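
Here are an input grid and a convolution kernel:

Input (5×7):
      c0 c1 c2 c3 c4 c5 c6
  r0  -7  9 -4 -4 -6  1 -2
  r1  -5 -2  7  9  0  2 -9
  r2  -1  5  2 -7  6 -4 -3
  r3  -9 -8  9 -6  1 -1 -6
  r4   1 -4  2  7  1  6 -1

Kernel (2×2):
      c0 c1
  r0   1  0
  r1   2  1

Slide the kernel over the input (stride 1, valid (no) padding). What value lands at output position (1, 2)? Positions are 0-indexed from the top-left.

The receptive field on the input at this output position is [7 9 / 2 -7]. Elementwise product with the kernel and sum: 7·1 + 2·2 + -7·1.

4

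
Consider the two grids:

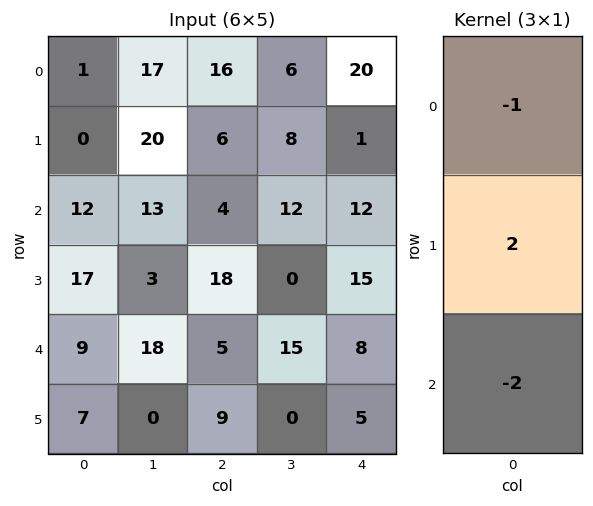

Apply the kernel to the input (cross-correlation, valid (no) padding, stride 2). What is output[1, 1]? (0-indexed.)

The receptive field on the input at this output position is [4 / 18 / 5]. Elementwise product with the kernel and sum: 4·-1 + 18·2 + 5·-2.

22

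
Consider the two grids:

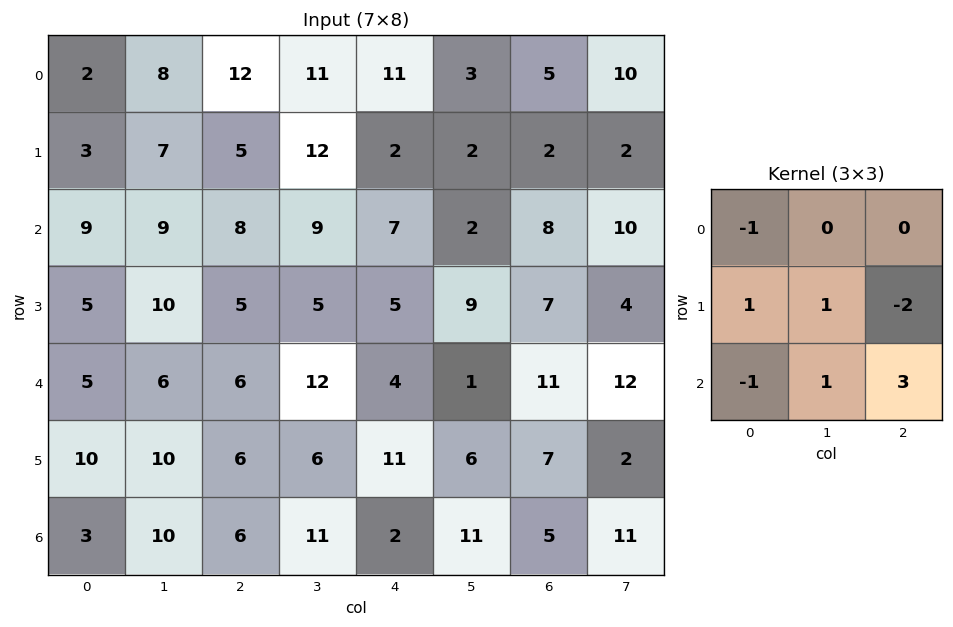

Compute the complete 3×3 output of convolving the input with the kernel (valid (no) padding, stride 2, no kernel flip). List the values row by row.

22 23 8
15 10 23
28 -5 23

Output[0,0]: The receptive field on the input at this output position is [2 8 12 / 3 7 5 / 9 9 8]. Elementwise product with the kernel and sum: 2·-1 + 3·1 + 7·1 + 5·-2 + 9·-1 + 9·1 + 8·3.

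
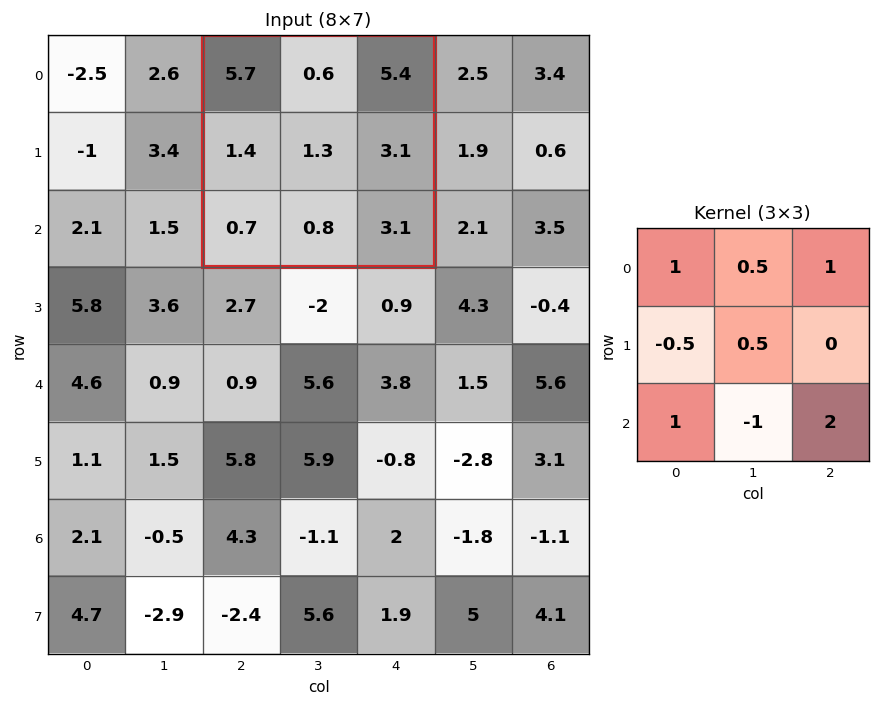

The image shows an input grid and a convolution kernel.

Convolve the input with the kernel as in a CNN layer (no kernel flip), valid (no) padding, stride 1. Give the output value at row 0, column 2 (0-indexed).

The receptive field on the input at this output position is [5.7 0.6 5.4 / 1.4 1.3 3.1 / 0.7 0.8 3.1]. Elementwise product with the kernel and sum: 5.7·1 + 0.6·0.5 + 5.4·1 + 1.4·-0.5 + 1.3·0.5 + 0.7·1 + 0.8·-1 + 3.1·2.

17.45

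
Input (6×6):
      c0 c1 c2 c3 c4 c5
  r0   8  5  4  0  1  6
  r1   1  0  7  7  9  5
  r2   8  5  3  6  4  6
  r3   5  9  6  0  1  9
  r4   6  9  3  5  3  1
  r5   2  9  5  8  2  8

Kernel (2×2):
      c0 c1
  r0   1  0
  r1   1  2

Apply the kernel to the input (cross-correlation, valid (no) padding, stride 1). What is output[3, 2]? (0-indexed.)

19

The receptive field on the input at this output position is [6 0 / 3 5]. Elementwise product with the kernel and sum: 6·1 + 3·1 + 5·2.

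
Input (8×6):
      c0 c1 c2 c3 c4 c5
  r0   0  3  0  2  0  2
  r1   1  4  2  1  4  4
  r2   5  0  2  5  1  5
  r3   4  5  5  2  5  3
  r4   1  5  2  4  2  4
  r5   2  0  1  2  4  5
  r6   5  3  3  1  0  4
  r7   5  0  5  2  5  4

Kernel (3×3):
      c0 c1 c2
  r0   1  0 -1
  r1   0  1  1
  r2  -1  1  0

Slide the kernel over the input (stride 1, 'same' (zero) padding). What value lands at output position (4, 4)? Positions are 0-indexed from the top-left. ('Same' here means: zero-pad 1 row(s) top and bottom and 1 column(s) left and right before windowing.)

7

The receptive field on the zero-padded input at this output position is [2 5 3 / 4 2 4 / 2 4 5]. Elementwise product with the kernel and sum: 2·1 + 3·-1 + 2·1 + 4·1 + 2·-1 + 4·1.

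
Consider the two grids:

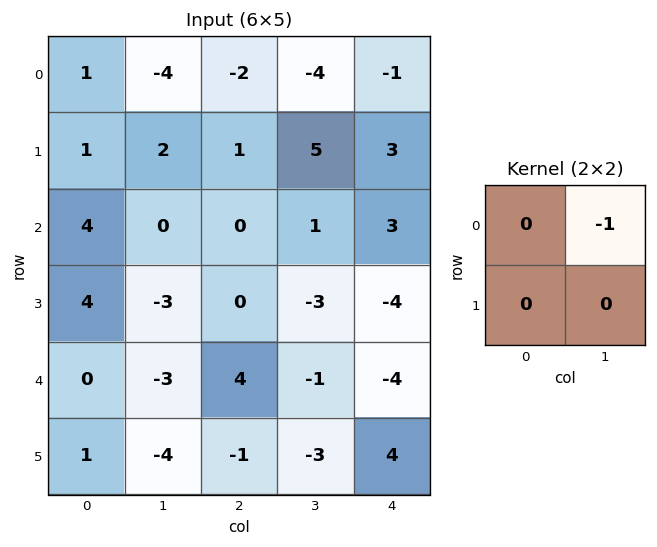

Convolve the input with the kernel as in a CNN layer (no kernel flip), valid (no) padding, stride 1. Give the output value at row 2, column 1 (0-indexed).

The receptive field on the input at this output position is [0 0 / -3 0]. Elementwise product with the kernel and sum: 0·-1.

0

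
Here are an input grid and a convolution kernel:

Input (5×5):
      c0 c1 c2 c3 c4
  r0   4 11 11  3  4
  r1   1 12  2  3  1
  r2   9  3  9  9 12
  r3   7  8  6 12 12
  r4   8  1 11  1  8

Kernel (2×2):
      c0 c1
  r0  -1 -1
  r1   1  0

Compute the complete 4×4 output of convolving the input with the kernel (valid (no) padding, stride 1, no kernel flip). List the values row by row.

-14 -10 -12 -4
-4 -11 4 5
-5 -4 -12 -9
-7 -13 -7 -23

Output[0,0]: The receptive field on the input at this output position is [4 11 / 1 12]. Elementwise product with the kernel and sum: 4·-1 + 11·-1 + 1·1.
Output[0,1]: The receptive field on the input at this output position is [11 11 / 12 2]. Elementwise product with the kernel and sum: 11·-1 + 11·-1 + 12·1.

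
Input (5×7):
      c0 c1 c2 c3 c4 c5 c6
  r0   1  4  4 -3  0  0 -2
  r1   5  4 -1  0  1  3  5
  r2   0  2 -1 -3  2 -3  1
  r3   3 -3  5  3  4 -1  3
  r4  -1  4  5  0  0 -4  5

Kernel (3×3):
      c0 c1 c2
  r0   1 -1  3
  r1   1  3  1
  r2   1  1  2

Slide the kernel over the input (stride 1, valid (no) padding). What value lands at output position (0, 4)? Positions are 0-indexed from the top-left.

The receptive field on the input at this output position is [0 0 -2 / 1 3 5 / 2 -3 1]. Elementwise product with the kernel and sum: 0·1 + 0·-1 + -2·3 + 1·1 + 3·3 + 5·1 + 2·1 + -3·1 + 1·2.

10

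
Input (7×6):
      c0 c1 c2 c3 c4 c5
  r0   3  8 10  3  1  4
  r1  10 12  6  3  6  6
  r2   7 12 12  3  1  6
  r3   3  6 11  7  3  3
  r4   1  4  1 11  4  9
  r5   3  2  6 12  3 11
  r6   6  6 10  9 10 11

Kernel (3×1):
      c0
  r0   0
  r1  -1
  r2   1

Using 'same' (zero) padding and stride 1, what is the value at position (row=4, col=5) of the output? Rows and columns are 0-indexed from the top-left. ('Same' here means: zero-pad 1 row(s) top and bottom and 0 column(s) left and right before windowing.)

2

The receptive field on the zero-padded input at this output position is [3 / 9 / 11]. Elementwise product with the kernel and sum: 9·-1 + 11·1.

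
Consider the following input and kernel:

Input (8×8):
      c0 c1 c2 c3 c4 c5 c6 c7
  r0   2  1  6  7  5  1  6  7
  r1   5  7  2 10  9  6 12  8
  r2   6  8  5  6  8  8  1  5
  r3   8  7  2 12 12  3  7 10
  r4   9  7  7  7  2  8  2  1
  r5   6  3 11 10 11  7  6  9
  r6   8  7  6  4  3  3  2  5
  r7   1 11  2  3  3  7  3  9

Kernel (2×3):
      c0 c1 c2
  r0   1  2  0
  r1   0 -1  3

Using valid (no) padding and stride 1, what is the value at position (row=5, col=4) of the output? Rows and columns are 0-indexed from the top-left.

28

The receptive field on the input at this output position is [11 7 6 / 3 3 2]. Elementwise product with the kernel and sum: 11·1 + 7·2 + 3·-1 + 2·3.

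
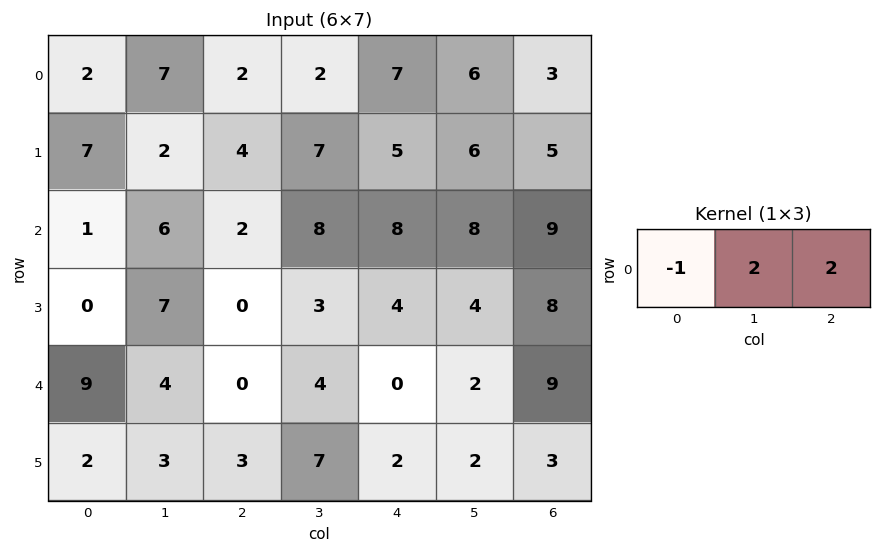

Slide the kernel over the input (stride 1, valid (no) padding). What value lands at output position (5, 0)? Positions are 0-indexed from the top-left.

The receptive field on the input at this output position is [2 3 3]. Elementwise product with the kernel and sum: 2·-1 + 3·2 + 3·2.

10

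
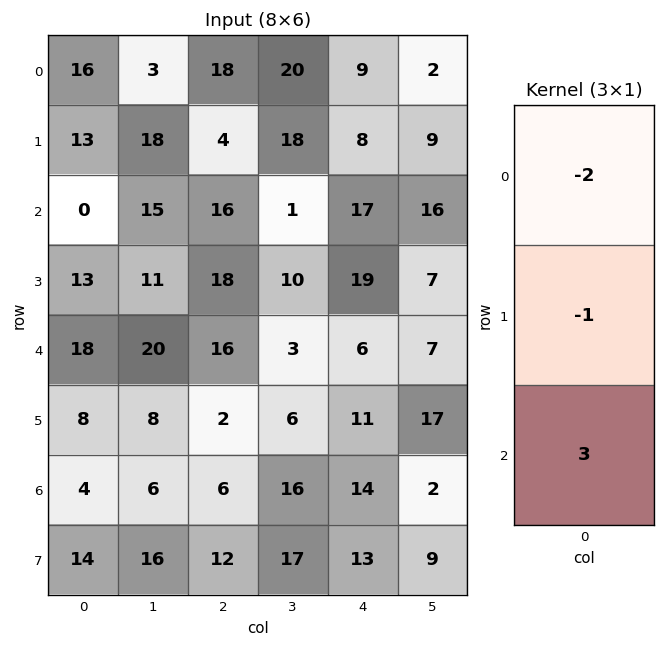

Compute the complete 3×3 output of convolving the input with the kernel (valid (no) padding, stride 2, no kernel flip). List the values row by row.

Output[0,0]: The receptive field on the input at this output position is [16 / 13 / 0]. Elementwise product with the kernel and sum: 16·-2 + 13·-1 + 0·3.
Output[0,1]: The receptive field on the input at this output position is [18 / 4 / 16]. Elementwise product with the kernel and sum: 18·-2 + 4·-1 + 16·3.

-45 8 25
41 -2 -35
-32 -16 19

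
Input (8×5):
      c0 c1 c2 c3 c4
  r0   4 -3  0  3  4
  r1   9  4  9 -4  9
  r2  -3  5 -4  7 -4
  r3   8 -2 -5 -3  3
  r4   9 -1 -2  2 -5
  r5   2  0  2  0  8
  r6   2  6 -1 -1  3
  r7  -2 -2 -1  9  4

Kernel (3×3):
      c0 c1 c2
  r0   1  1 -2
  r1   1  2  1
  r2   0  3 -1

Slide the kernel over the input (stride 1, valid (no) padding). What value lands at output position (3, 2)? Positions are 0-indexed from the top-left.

The receptive field on the input at this output position is [-5 -3 3 / -2 2 -5 / 2 0 8]. Elementwise product with the kernel and sum: -5·1 + -3·1 + 3·-2 + -2·1 + 2·2 + -5·1 + 0·3 + 8·-1.

-25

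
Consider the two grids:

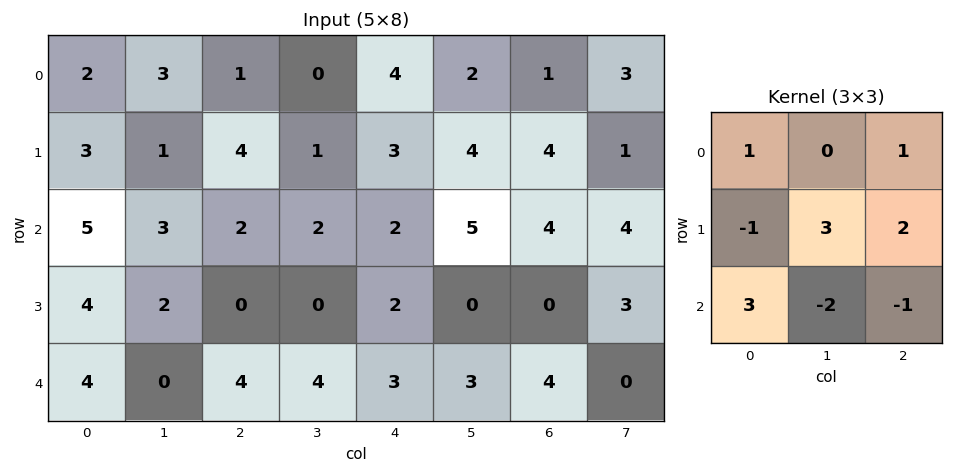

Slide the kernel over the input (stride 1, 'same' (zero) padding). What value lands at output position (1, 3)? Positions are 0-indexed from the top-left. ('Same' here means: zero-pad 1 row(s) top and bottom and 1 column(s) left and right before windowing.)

The receptive field on the zero-padded input at this output position is [1 0 4 / 4 1 3 / 2 2 2]. Elementwise product with the kernel and sum: 1·1 + 4·1 + 4·-1 + 1·3 + 3·2 + 2·3 + 2·-2 + 2·-1.

10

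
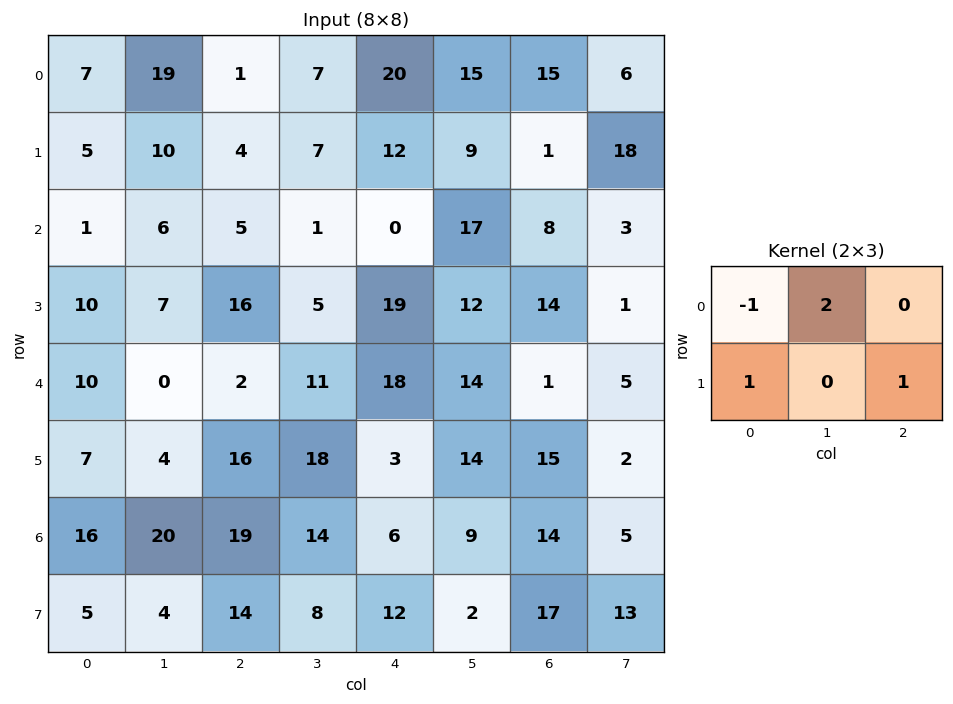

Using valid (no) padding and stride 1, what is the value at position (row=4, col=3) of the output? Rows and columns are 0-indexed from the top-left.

57

The receptive field on the input at this output position is [11 18 14 / 18 3 14]. Elementwise product with the kernel and sum: 11·-1 + 18·2 + 18·1 + 14·1.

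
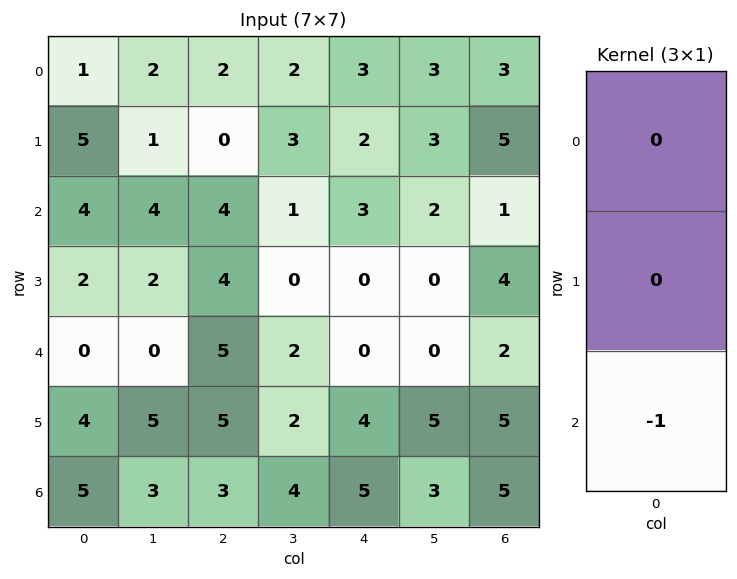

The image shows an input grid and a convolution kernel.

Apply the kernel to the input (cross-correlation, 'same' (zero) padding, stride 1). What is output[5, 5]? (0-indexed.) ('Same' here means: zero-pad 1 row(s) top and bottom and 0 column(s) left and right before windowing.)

-3

The receptive field on the zero-padded input at this output position is [0 / 5 / 3]. Elementwise product with the kernel and sum: 3·-1.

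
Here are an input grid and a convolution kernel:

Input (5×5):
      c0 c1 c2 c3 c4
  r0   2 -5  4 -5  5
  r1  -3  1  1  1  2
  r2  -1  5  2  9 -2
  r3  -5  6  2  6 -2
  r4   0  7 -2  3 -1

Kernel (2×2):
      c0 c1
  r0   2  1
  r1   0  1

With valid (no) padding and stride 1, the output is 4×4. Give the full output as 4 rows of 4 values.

0 -5 4 -3
0 5 12 2
9 14 19 14
3 12 13 9

Output[0,0]: The receptive field on the input at this output position is [2 -5 / -3 1]. Elementwise product with the kernel and sum: 2·2 + -5·1 + 1·1.
Output[0,1]: The receptive field on the input at this output position is [-5 4 / 1 1]. Elementwise product with the kernel and sum: -5·2 + 4·1 + 1·1.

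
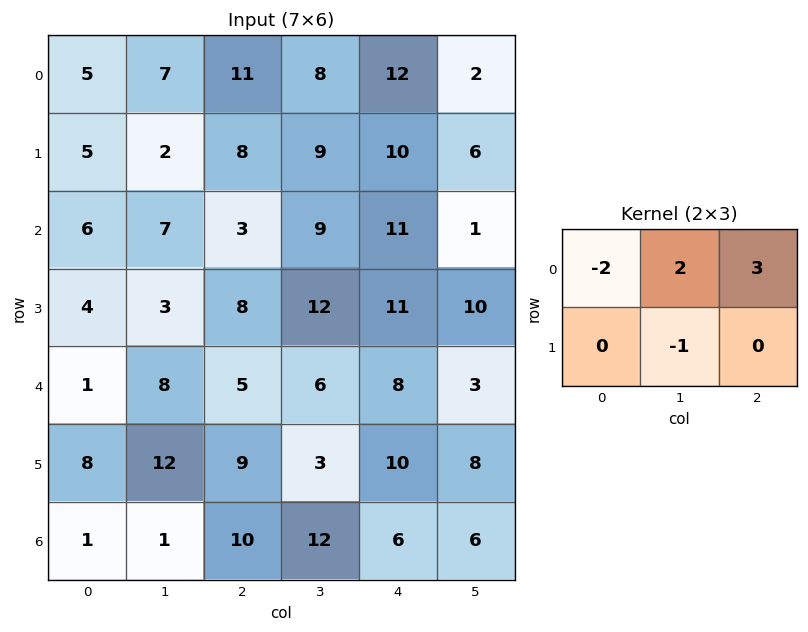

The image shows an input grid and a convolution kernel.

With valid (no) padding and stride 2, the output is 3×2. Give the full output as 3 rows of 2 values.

Output[0,0]: The receptive field on the input at this output position is [5 7 11 / 5 2 8]. Elementwise product with the kernel and sum: 5·-2 + 7·2 + 11·3 + 2·-1.

35 21
8 33
17 23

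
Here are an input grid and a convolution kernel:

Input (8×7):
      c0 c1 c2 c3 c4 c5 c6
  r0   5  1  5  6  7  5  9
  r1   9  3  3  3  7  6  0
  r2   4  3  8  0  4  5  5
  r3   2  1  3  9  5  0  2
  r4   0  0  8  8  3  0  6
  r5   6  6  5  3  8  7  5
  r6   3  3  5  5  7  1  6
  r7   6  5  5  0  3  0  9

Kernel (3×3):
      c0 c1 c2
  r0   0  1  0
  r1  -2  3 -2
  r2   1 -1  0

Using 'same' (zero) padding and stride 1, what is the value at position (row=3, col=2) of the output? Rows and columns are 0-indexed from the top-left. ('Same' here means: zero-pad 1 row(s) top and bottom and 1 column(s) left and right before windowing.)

The receptive field on the zero-padded input at this output position is [3 8 0 / 1 3 9 / 0 8 8]. Elementwise product with the kernel and sum: 8·1 + 1·-2 + 3·3 + 9·-2 + 0·1 + 8·-1.

-11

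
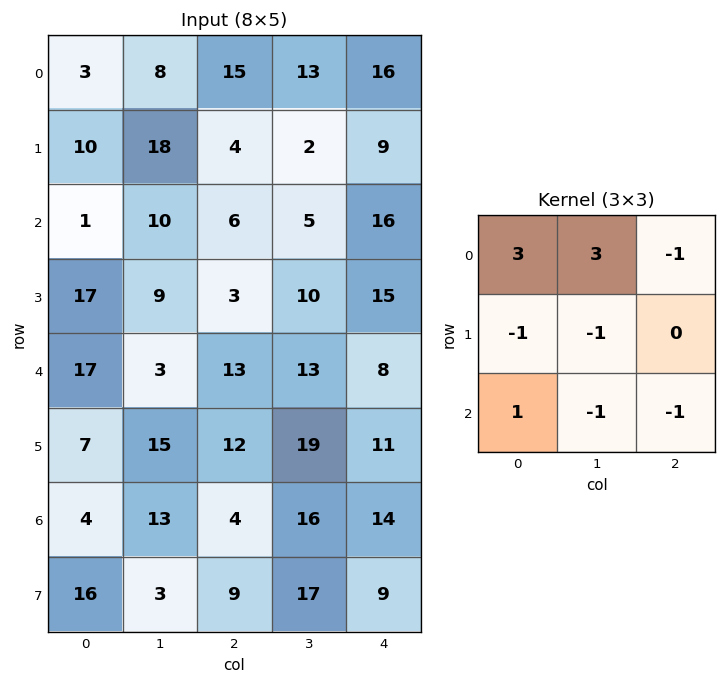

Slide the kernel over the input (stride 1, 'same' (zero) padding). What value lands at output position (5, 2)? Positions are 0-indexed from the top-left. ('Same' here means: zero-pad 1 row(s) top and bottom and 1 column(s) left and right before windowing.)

The receptive field on the zero-padded input at this output position is [3 13 13 / 15 12 19 / 13 4 16]. Elementwise product with the kernel and sum: 3·3 + 13·3 + 13·-1 + 15·-1 + 12·-1 + 13·1 + 4·-1 + 16·-1.

1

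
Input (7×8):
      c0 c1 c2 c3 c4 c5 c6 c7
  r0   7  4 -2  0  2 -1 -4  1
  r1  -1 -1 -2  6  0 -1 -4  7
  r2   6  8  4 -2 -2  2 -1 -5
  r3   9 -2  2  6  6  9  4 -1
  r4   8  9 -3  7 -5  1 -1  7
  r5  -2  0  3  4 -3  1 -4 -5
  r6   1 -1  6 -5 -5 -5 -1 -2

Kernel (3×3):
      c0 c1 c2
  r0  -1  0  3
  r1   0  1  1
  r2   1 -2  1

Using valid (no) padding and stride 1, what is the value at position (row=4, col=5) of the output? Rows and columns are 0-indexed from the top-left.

6

The receptive field on the input at this output position is [1 -1 7 / 1 -4 -5 / -5 -1 -2]. Elementwise product with the kernel and sum: 1·-1 + 7·3 + -4·1 + -5·1 + -5·1 + -1·-2 + -2·1.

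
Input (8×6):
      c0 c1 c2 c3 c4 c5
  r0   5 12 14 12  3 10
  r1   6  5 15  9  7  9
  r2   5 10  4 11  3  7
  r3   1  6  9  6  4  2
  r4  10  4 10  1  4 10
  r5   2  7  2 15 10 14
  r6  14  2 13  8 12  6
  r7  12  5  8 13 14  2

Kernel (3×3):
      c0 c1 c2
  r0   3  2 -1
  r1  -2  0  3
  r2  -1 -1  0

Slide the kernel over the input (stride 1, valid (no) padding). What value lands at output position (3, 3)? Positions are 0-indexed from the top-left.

27

The receptive field on the input at this output position is [6 4 2 / 1 4 10 / 15 10 14]. Elementwise product with the kernel and sum: 6·3 + 4·2 + 2·-1 + 1·-2 + 10·3 + 15·-1 + 10·-1.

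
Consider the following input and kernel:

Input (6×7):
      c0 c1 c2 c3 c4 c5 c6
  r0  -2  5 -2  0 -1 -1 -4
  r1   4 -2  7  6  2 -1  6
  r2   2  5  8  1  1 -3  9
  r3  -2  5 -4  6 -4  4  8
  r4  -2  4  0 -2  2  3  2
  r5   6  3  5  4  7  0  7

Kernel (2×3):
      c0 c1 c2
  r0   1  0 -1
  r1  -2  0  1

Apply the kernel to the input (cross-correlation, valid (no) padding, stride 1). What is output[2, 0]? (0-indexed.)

-6

The receptive field on the input at this output position is [2 5 8 / -2 5 -4]. Elementwise product with the kernel and sum: 2·1 + 8·-1 + -2·-2 + -4·1.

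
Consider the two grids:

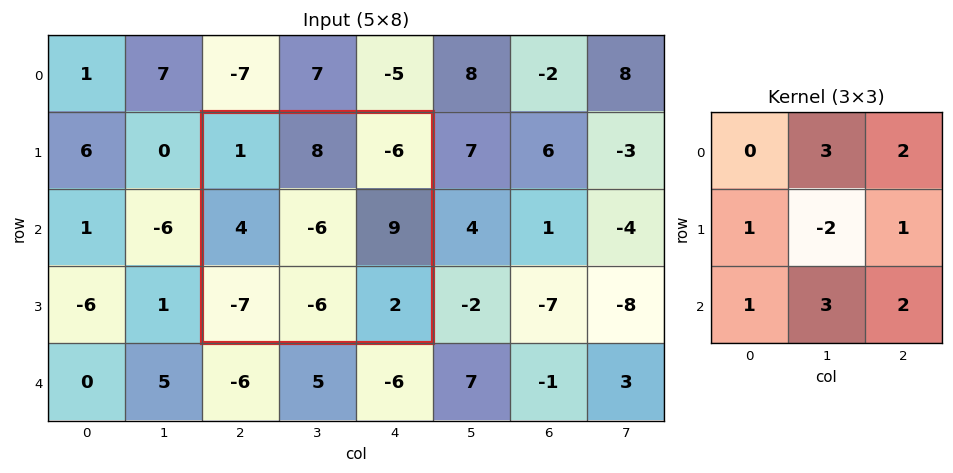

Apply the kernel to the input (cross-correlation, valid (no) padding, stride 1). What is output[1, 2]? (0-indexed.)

16

The receptive field on the input at this output position is [1 8 -6 / 4 -6 9 / -7 -6 2]. Elementwise product with the kernel and sum: 8·3 + -6·2 + 4·1 + -6·-2 + 9·1 + -7·1 + -6·3 + 2·2.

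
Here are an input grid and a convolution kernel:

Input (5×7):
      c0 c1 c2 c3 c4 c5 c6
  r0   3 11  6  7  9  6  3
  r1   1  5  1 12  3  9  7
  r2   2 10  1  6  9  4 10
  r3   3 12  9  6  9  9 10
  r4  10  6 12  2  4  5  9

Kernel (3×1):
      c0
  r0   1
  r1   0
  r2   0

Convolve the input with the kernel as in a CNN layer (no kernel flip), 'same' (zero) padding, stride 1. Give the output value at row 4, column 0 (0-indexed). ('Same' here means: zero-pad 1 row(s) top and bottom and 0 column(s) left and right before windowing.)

3

The receptive field on the zero-padded input at this output position is [3 / 10 / 0]. Elementwise product with the kernel and sum: 3·1.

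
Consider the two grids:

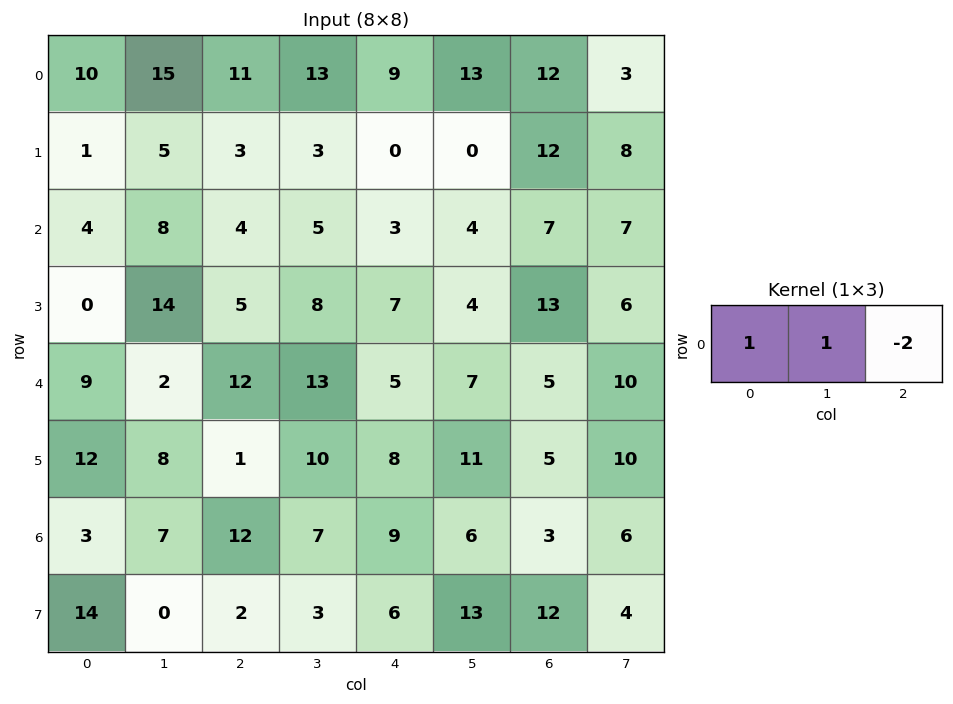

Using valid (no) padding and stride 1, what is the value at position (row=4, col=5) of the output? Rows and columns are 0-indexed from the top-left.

-8

The receptive field on the input at this output position is [7 5 10]. Elementwise product with the kernel and sum: 7·1 + 5·1 + 10·-2.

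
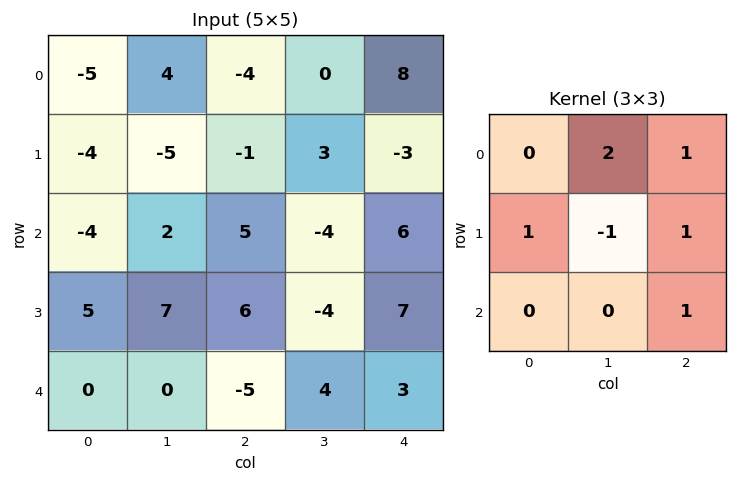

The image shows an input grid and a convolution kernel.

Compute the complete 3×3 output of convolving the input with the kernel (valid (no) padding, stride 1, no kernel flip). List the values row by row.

Output[0,0]: The receptive field on the input at this output position is [-5 4 -4 / -4 -5 -1 / -4 2 5]. Elementwise product with the kernel and sum: 4·2 + -4·1 + -4·1 + -5·-1 + -1·1 + 5·1.
Output[0,1]: The receptive field on the input at this output position is [4 -4 0 / -5 -1 3 / 2 5 -4]. Elementwise product with the kernel and sum: -4·2 + 0·1 + -5·1 + -1·-1 + 3·1 + -4·1.

9 -13 7
-6 -10 25
8 7 18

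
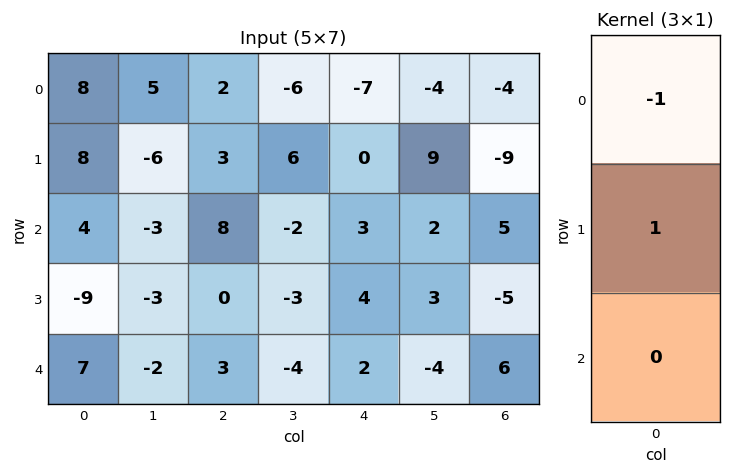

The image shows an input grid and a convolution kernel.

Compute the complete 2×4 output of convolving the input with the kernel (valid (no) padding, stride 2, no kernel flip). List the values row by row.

0 1 7 -5
-13 -8 1 -10

Output[0,0]: The receptive field on the input at this output position is [8 / 8 / 4]. Elementwise product with the kernel and sum: 8·-1 + 8·1.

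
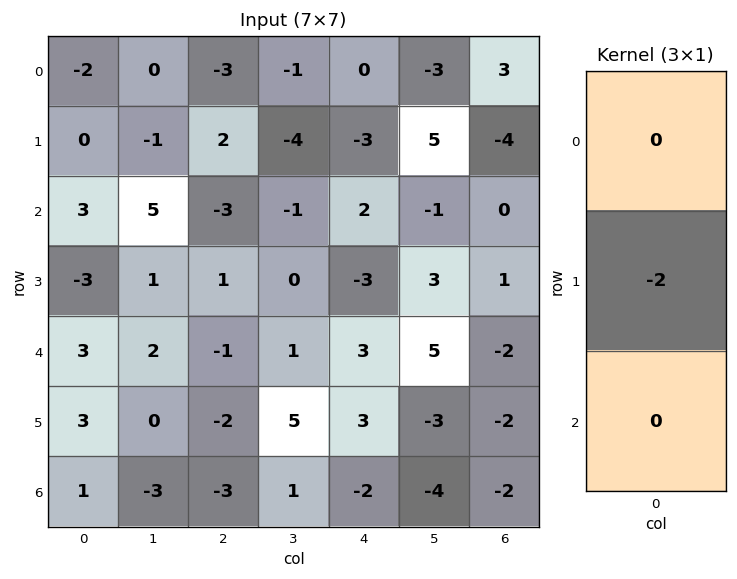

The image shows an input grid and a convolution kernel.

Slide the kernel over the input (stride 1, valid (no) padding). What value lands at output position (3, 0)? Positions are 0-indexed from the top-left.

The receptive field on the input at this output position is [-3 / 3 / 3]. Elementwise product with the kernel and sum: 3·-2.

-6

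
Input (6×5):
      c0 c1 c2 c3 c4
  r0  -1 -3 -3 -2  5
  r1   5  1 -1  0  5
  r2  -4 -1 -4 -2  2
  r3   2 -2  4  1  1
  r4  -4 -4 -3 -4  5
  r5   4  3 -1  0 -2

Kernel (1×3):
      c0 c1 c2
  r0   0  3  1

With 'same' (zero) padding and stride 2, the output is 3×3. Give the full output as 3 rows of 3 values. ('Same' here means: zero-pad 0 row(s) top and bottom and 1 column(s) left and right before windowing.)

-6 -11 15
-13 -14 6
-16 -13 15

Output[0,0]: The receptive field on the zero-padded input at this output position is [0 -1 -3]. Elementwise product with the kernel and sum: -1·3 + -3·1.
Output[0,1]: The receptive field on the zero-padded input at this output position is [-3 -3 -2]. Elementwise product with the kernel and sum: -3·3 + -2·1.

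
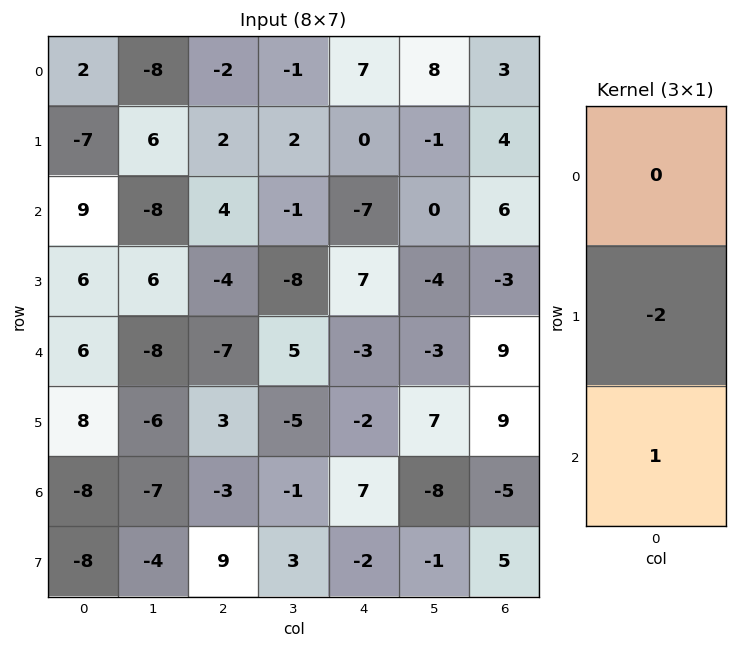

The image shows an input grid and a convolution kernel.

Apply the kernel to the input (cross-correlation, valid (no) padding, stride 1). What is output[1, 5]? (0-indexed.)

The receptive field on the input at this output position is [-1 / 0 / -4]. Elementwise product with the kernel and sum: 0·-2 + -4·1.

-4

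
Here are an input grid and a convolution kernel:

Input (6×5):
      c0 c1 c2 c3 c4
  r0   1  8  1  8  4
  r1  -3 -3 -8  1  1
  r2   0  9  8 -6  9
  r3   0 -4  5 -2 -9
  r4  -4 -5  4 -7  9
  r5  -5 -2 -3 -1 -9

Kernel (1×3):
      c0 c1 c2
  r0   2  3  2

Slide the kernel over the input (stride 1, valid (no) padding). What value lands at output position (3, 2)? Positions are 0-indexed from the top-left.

-14

The receptive field on the input at this output position is [5 -2 -9]. Elementwise product with the kernel and sum: 5·2 + -2·3 + -9·2.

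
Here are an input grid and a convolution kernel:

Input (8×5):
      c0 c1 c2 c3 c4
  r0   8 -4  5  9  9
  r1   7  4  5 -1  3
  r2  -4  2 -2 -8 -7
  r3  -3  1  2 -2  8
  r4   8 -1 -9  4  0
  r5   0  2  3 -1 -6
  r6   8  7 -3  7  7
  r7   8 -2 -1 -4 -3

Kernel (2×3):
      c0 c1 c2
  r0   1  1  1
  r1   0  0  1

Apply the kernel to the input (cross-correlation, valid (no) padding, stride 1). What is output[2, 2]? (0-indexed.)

-9

The receptive field on the input at this output position is [-2 -8 -7 / 2 -2 8]. Elementwise product with the kernel and sum: -2·1 + -8·1 + -7·1 + 8·1.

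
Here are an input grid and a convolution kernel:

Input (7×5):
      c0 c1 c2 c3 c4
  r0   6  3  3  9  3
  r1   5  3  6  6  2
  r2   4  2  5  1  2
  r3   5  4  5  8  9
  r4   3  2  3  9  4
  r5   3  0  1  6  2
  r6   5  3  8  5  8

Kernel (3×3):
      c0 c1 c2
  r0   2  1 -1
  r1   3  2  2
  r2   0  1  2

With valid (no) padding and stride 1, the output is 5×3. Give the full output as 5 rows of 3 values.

57 40 51
47 45 63
46 67 75
30 48 54
35 30 51

Output[0,0]: The receptive field on the input at this output position is [6 3 3 / 5 3 6 / 4 2 5]. Elementwise product with the kernel and sum: 6·2 + 3·1 + 3·-1 + 5·3 + 3·2 + 6·2 + 2·1 + 5·2.
Output[0,1]: The receptive field on the input at this output position is [3 3 9 / 3 6 6 / 2 5 1]. Elementwise product with the kernel and sum: 3·2 + 3·1 + 9·-1 + 3·3 + 6·2 + 6·2 + 5·1 + 1·2.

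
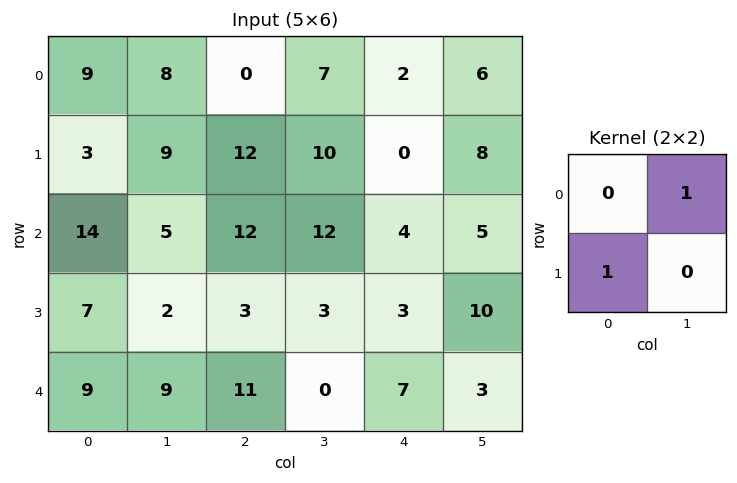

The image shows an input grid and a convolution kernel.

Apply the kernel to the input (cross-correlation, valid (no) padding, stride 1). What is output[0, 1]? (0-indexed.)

The receptive field on the input at this output position is [8 0 / 9 12]. Elementwise product with the kernel and sum: 0·1 + 9·1.

9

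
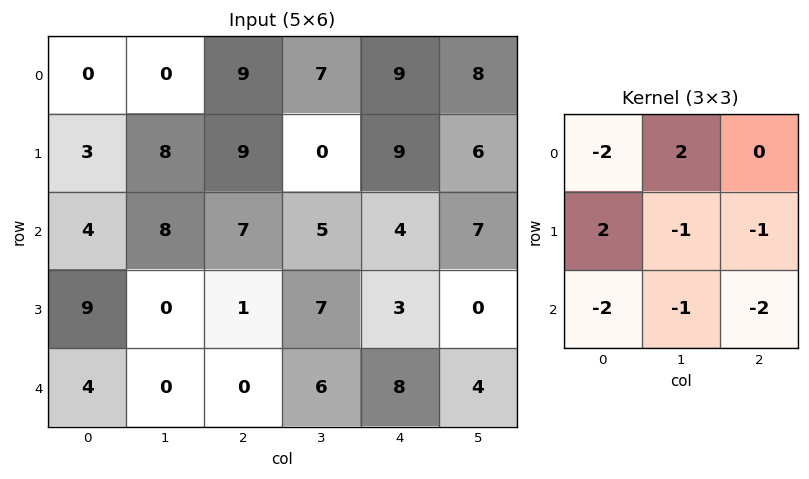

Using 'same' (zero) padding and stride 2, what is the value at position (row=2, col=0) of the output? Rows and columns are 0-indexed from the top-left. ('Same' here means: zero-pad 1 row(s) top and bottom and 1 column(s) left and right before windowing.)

14

The receptive field on the zero-padded input at this output position is [0 9 0 / 0 4 0 / 0 0 0]. Elementwise product with the kernel and sum: 0·-2 + 9·2 + 0·2 + 4·-1 + 0·-1 + 0·-2 + 0·-1 + 0·-2.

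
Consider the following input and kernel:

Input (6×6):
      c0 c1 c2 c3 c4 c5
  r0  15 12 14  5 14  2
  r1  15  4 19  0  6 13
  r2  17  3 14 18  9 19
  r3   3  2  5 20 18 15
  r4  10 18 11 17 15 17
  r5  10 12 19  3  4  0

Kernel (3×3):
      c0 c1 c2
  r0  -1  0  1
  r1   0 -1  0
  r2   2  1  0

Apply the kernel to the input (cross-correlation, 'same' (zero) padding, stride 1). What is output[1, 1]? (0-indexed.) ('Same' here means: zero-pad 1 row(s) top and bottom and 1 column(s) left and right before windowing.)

32

The receptive field on the zero-padded input at this output position is [15 12 14 / 15 4 19 / 17 3 14]. Elementwise product with the kernel and sum: 15·-1 + 14·1 + 4·-1 + 17·2 + 3·1.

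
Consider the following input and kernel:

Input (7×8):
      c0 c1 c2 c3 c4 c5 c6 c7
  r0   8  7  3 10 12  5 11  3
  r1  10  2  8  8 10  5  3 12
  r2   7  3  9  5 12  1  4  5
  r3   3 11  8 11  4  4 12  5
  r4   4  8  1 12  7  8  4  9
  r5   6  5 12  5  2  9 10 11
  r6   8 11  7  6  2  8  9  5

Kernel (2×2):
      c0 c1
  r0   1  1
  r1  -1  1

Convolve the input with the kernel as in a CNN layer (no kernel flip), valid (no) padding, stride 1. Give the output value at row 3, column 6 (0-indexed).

22

The receptive field on the input at this output position is [12 5 / 4 9]. Elementwise product with the kernel and sum: 12·1 + 5·1 + 4·-1 + 9·1.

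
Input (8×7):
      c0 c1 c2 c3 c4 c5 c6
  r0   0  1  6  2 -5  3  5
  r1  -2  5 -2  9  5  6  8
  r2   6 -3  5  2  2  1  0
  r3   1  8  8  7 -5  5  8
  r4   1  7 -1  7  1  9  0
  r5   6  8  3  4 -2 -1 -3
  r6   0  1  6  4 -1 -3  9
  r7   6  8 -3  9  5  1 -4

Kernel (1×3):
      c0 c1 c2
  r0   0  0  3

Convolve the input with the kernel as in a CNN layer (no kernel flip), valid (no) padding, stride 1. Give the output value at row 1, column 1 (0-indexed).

27

The receptive field on the input at this output position is [5 -2 9]. Elementwise product with the kernel and sum: 9·3.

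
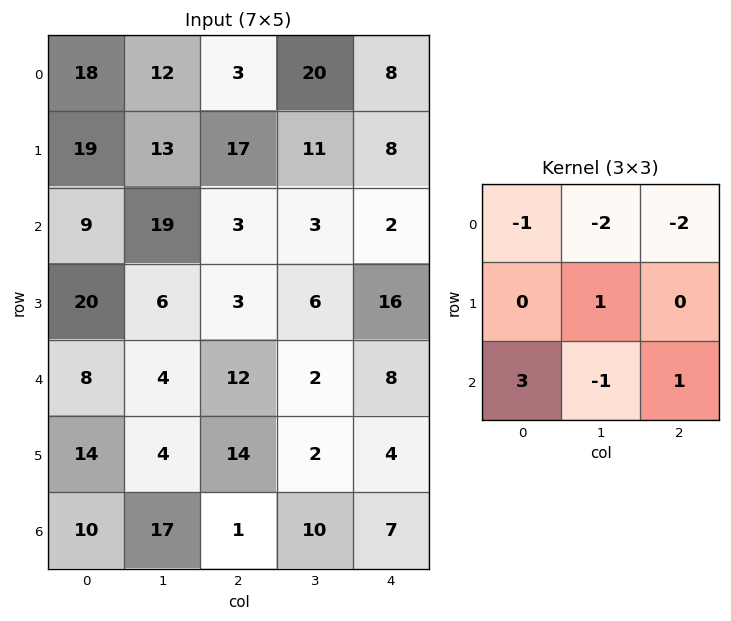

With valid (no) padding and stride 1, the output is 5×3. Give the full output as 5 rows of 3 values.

Output[0,0]: The receptive field on the input at this output position is [18 12 3 / 19 13 17 / 9 19 3]. Elementwise product with the kernel and sum: 18·-1 + 12·-2 + 3·-2 + 13·1 + 9·3 + 19·-1 + 3·1.
Output[0,1]: The receptive field on the input at this output position is [12 3 20 / 13 17 11 / 19 3 3]. Elementwise product with the kernel and sum: 12·-1 + 3·-2 + 20·-2 + 17·1 + 19·3 + 3·-1 + 3·1.

-24 16 -40
-3 -45 -33
-15 -26 35
18 -12 -1
-22 42 -30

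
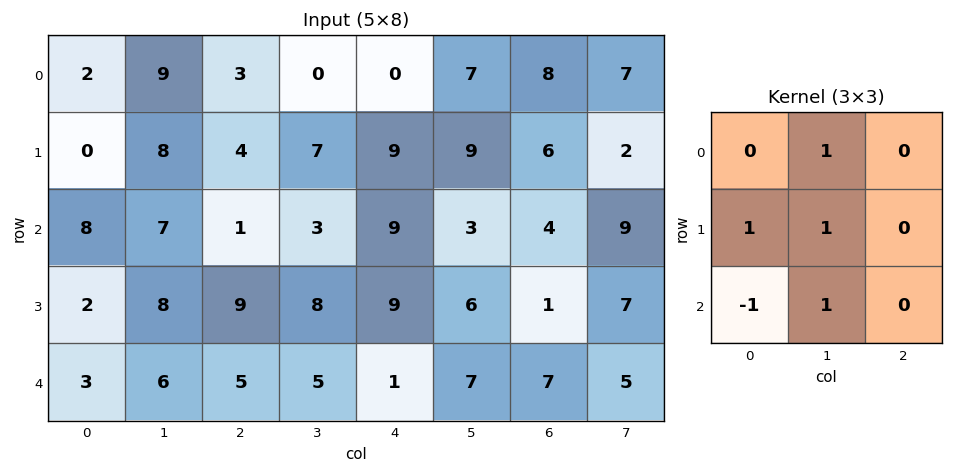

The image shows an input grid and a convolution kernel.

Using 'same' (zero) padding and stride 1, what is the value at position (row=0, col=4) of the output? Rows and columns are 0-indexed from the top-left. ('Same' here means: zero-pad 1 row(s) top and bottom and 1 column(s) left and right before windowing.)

2

The receptive field on the zero-padded input at this output position is [0 0 0 / 0 0 7 / 7 9 9]. Elementwise product with the kernel and sum: 0·1 + 0·1 + 0·1 + 7·-1 + 9·1.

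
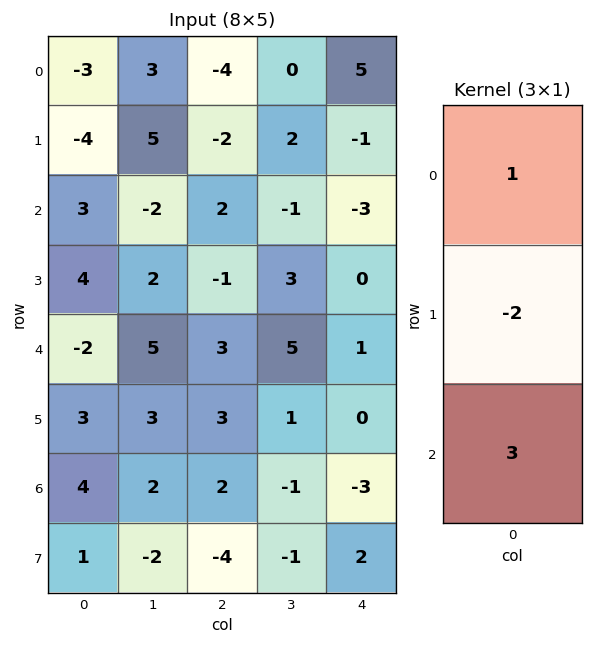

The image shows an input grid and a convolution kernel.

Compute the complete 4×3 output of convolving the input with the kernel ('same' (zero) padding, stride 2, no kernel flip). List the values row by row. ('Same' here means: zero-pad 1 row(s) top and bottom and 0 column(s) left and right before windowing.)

Output[0,0]: The receptive field on the zero-padded input at this output position is [0 / -3 / -4]. Elementwise product with the kernel and sum: 0·1 + -3·-2 + -4·3.

-6 2 -13
2 -9 5
17 2 -2
-2 -13 12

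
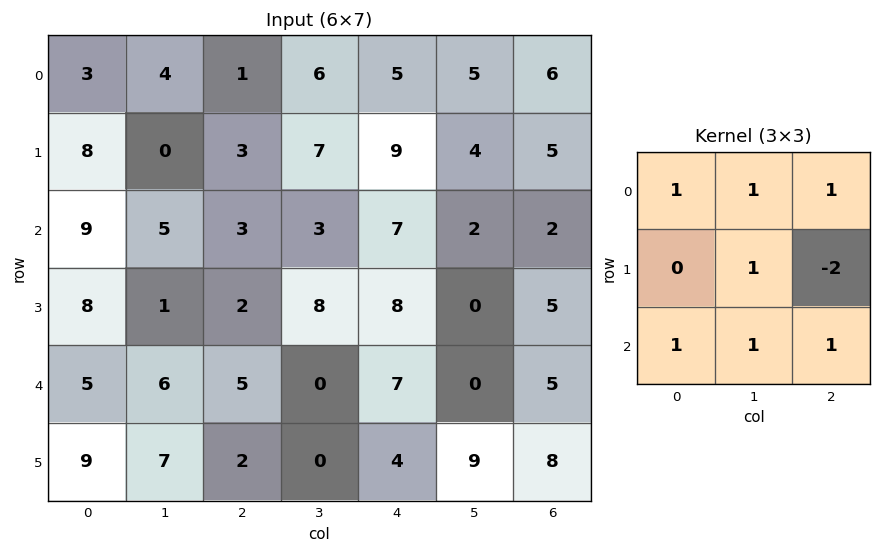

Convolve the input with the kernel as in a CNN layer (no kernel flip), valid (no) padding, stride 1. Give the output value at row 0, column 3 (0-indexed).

The receptive field on the input at this output position is [6 5 5 / 7 9 4 / 3 7 2]. Elementwise product with the kernel and sum: 6·1 + 5·1 + 5·1 + 9·1 + 4·-2 + 3·1 + 7·1 + 2·1.

29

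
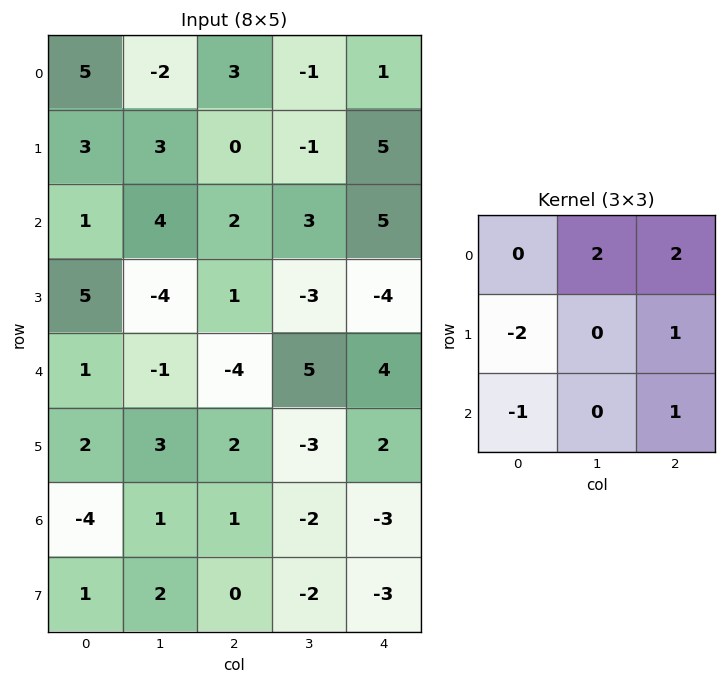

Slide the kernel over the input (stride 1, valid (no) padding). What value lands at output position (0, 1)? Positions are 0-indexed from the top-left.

-4

The receptive field on the input at this output position is [-2 3 -1 / 3 0 -1 / 4 2 3]. Elementwise product with the kernel and sum: 3·2 + -1·2 + 3·-2 + -1·1 + 4·-1 + 3·1.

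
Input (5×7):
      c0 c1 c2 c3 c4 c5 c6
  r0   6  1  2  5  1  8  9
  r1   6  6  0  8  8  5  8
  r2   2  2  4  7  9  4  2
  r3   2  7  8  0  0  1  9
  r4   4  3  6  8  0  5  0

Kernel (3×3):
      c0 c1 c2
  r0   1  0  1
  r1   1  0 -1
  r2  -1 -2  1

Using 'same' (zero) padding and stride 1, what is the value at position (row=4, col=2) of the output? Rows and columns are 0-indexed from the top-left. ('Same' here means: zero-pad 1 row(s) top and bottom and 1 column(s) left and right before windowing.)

2

The receptive field on the zero-padded input at this output position is [7 8 0 / 3 6 8 / 0 0 0]. Elementwise product with the kernel and sum: 7·1 + 0·1 + 3·1 + 8·-1 + 0·-1 + 0·-2 + 0·1.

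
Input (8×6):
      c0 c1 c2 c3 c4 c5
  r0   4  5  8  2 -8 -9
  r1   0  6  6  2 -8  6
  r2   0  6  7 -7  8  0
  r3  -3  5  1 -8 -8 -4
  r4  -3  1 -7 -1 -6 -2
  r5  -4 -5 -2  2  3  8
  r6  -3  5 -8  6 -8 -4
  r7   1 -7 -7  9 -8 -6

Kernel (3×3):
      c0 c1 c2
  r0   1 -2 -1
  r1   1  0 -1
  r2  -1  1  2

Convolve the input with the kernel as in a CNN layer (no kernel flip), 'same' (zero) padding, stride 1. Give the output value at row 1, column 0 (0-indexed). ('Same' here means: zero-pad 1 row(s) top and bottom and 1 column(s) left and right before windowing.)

-7

The receptive field on the zero-padded input at this output position is [0 4 5 / 0 0 6 / 0 0 6]. Elementwise product with the kernel and sum: 0·1 + 4·-2 + 5·-1 + 0·1 + 6·-1 + 0·-1 + 0·1 + 6·2.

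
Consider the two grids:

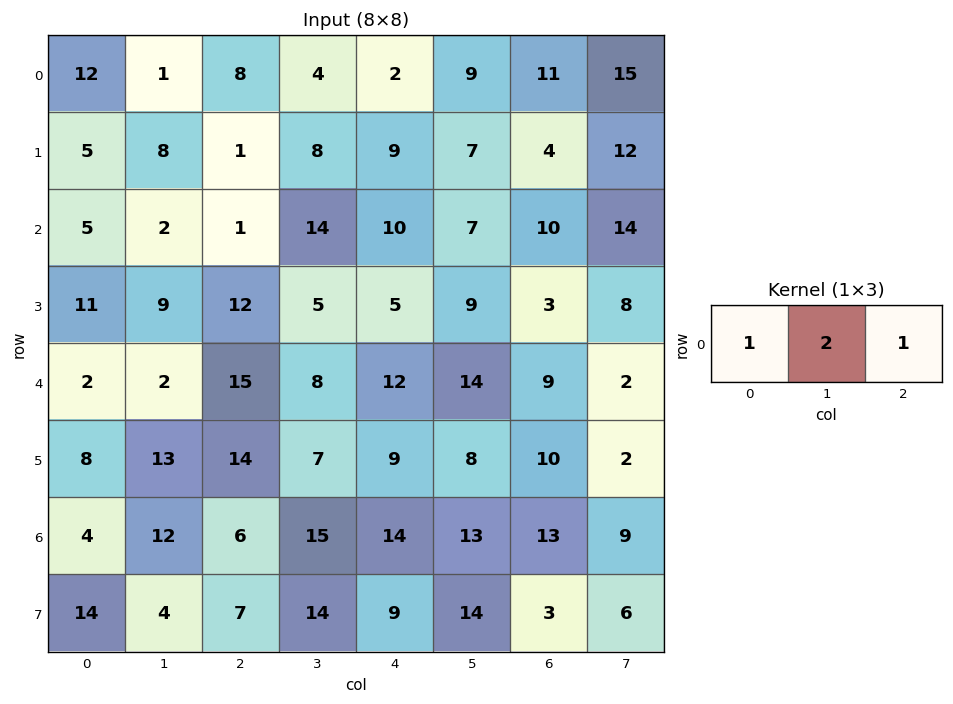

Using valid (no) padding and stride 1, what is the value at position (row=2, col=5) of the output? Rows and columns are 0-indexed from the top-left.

41

The receptive field on the input at this output position is [7 10 14]. Elementwise product with the kernel and sum: 7·1 + 10·2 + 14·1.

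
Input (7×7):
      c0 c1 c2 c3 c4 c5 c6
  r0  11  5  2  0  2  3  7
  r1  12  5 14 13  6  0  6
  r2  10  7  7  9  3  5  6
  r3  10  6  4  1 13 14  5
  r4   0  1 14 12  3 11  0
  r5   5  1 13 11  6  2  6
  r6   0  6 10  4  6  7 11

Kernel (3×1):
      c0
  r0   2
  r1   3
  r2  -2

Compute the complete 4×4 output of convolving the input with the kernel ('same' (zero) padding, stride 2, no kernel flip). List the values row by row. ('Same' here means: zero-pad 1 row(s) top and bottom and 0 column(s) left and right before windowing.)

Output[0,0]: The receptive field on the zero-padded input at this output position is [0 / 11 / 12]. Elementwise product with the kernel and sum: 0·2 + 11·3 + 12·-2.

9 -22 -6 9
34 41 -5 20
10 24 23 -2
10 56 30 45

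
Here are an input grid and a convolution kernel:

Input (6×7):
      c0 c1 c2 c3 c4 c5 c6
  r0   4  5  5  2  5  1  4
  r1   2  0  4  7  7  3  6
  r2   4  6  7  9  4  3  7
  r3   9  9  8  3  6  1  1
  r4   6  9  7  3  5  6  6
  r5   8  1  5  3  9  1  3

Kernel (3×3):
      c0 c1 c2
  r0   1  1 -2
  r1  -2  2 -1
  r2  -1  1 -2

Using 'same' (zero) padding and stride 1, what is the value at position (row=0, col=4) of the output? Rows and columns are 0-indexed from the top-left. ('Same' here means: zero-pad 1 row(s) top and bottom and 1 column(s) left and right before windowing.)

-1

The receptive field on the zero-padded input at this output position is [0 0 0 / 2 5 1 / 7 7 3]. Elementwise product with the kernel and sum: 0·1 + 0·1 + 0·-2 + 2·-2 + 5·2 + 1·-1 + 7·-1 + 7·1 + 3·-2.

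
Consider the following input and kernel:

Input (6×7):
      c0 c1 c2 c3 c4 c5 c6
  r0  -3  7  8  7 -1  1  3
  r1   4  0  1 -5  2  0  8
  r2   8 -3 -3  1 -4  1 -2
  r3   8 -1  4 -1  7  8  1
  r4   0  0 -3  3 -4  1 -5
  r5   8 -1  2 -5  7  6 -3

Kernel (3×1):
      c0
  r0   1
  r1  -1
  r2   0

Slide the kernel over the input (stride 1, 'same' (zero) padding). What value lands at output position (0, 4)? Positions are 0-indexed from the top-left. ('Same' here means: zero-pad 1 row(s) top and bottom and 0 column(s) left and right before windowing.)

1

The receptive field on the zero-padded input at this output position is [0 / -1 / 2]. Elementwise product with the kernel and sum: 0·1 + -1·-1.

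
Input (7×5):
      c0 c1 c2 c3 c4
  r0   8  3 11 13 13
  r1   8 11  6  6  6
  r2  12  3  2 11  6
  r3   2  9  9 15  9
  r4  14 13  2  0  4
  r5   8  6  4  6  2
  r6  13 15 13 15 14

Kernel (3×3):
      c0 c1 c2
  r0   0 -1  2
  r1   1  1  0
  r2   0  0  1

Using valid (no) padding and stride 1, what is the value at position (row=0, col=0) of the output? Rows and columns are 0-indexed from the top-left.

The receptive field on the input at this output position is [8 3 11 / 8 11 6 / 12 3 2]. Elementwise product with the kernel and sum: 3·-1 + 11·2 + 8·1 + 11·1 + 2·1.

40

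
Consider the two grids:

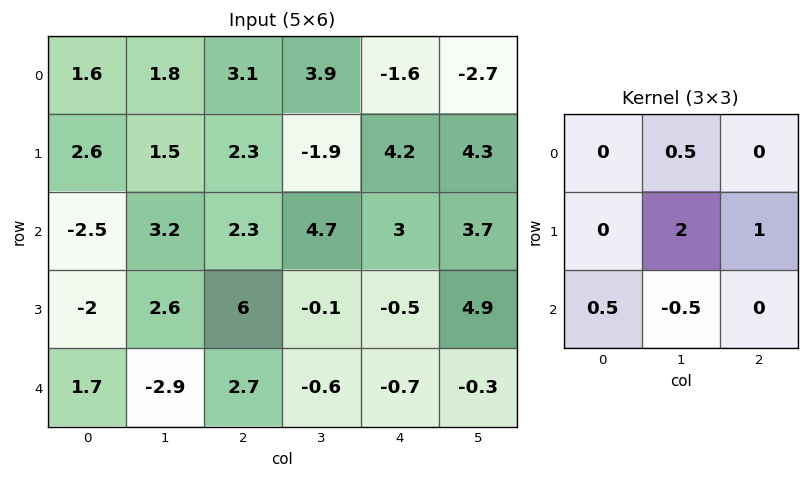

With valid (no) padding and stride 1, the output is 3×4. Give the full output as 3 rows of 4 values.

Output[0,0]: The receptive field on the input at this output position is [1.6 1.8 3.1 / 2.6 1.5 2.3 / -2.5 3.2 2.3]. Elementwise product with the kernel and sum: 1.8·0.5 + 1.5·2 + 2.3·1 + -2.5·0.5 + 3.2·-0.5.

3.35 4.7 1.15 12.75
7.15 8.75 14.5 12
15.1 10.25 3.3 5.45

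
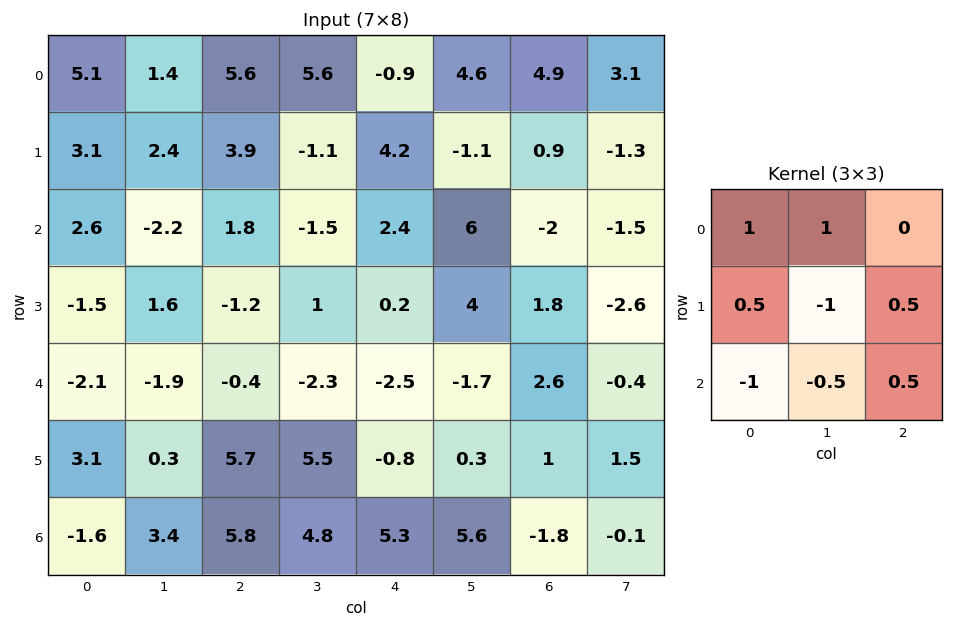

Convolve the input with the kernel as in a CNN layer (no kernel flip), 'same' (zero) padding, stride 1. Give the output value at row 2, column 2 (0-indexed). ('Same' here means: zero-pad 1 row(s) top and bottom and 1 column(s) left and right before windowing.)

2.15

The receptive field on the zero-padded input at this output position is [2.4 3.9 -1.1 / -2.2 1.8 -1.5 / 1.6 -1.2 1]. Elementwise product with the kernel and sum: 2.4·1 + 3.9·1 + -2.2·0.5 + 1.8·-1 + -1.5·0.5 + 1.6·-1 + -1.2·-0.5 + 1·0.5.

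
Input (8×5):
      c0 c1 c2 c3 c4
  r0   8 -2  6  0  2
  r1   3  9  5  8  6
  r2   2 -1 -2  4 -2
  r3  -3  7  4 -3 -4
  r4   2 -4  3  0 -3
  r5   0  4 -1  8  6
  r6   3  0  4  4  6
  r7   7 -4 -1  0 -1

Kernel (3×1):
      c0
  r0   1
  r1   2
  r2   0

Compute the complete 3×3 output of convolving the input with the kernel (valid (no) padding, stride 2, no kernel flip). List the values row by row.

14 16 14
-4 6 -10
2 1 9

Output[0,0]: The receptive field on the input at this output position is [8 / 3 / 2]. Elementwise product with the kernel and sum: 8·1 + 3·2.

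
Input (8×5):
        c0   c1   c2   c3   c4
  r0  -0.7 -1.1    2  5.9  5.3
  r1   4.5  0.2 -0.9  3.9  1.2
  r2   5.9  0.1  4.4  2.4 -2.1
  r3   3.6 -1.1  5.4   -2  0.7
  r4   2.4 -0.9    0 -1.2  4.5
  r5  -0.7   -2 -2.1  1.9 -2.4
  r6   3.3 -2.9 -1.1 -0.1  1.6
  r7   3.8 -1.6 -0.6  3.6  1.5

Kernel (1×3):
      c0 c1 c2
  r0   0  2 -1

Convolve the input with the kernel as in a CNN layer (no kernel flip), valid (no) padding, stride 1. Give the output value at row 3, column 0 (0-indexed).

The receptive field on the input at this output position is [3.6 -1.1 5.4]. Elementwise product with the kernel and sum: -1.1·2 + 5.4·-1.

-7.6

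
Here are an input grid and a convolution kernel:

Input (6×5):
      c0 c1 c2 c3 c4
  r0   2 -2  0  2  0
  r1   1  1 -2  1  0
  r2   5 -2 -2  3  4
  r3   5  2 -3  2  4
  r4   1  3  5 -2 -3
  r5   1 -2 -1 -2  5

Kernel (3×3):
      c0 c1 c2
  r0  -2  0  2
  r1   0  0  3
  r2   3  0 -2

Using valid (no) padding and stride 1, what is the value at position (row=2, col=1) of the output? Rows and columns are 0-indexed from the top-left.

29

The receptive field on the input at this output position is [-2 -2 3 / 2 -3 2 / 3 5 -2]. Elementwise product with the kernel and sum: -2·-2 + 3·2 + 2·3 + 3·3 + -2·-2.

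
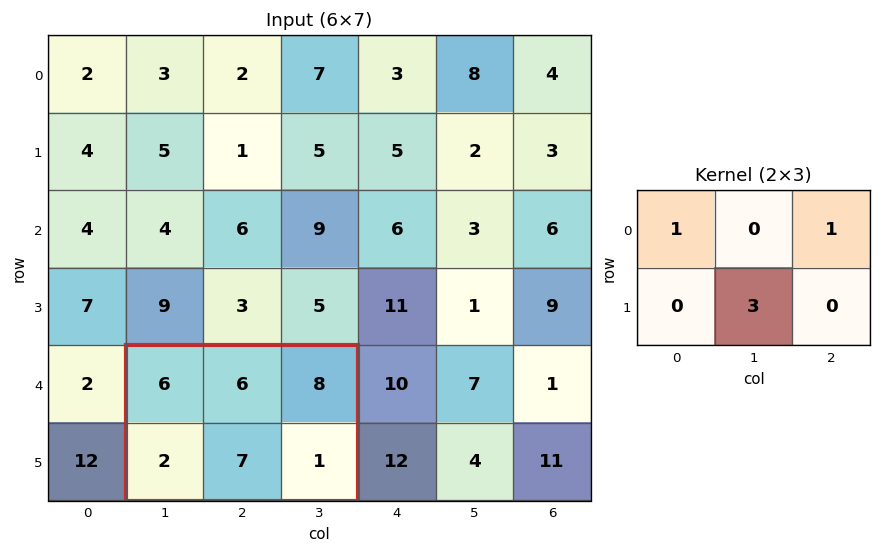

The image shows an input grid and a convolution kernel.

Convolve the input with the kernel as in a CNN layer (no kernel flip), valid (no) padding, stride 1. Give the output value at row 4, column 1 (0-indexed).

The receptive field on the input at this output position is [6 6 8 / 2 7 1]. Elementwise product with the kernel and sum: 6·1 + 8·1 + 7·3.

35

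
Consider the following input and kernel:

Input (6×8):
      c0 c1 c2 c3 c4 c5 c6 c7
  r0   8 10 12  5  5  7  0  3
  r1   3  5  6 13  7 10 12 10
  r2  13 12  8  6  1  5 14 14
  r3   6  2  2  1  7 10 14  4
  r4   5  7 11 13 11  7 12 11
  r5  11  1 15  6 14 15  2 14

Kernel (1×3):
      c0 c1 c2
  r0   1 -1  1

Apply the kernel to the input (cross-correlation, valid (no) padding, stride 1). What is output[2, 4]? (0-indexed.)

10

The receptive field on the input at this output position is [1 5 14]. Elementwise product with the kernel and sum: 1·1 + 5·-1 + 14·1.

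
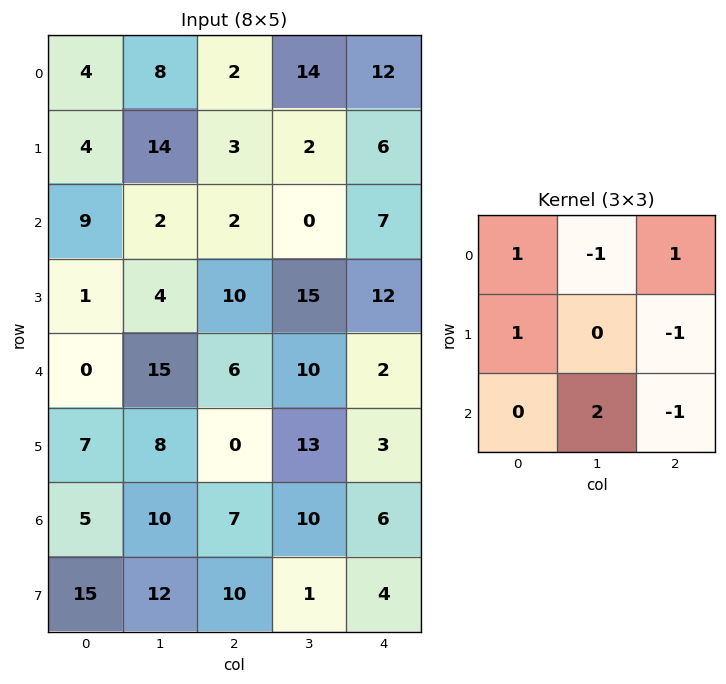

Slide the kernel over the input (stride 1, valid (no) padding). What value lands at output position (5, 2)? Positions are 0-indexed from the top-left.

The receptive field on the input at this output position is [0 13 3 / 7 10 6 / 10 1 4]. Elementwise product with the kernel and sum: 0·1 + 13·-1 + 3·1 + 7·1 + 6·-1 + 1·2 + 4·-1.

-11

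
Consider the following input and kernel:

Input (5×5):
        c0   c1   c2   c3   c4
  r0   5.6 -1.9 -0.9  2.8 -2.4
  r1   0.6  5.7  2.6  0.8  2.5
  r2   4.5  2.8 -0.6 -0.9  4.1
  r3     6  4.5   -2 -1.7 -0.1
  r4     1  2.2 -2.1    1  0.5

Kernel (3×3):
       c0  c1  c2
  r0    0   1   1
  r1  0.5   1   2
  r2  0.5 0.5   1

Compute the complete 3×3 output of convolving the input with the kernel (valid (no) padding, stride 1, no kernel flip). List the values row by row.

Output[0,0]: The receptive field on the input at this output position is [5.6 -1.9 -0.9 / 0.6 5.7 2.6 / 4.5 2.8 -0.6]. Elementwise product with the kernel and sum: -1.9·1 + -0.9·1 + 0.6·0.5 + 5.7·1 + 2.6·2 + 4.5·0.5 + 2.8·0.5 + -0.6·1.

11.45 9.15 10.85
15.4 1.95 8.35
5.2 -3.6 0.25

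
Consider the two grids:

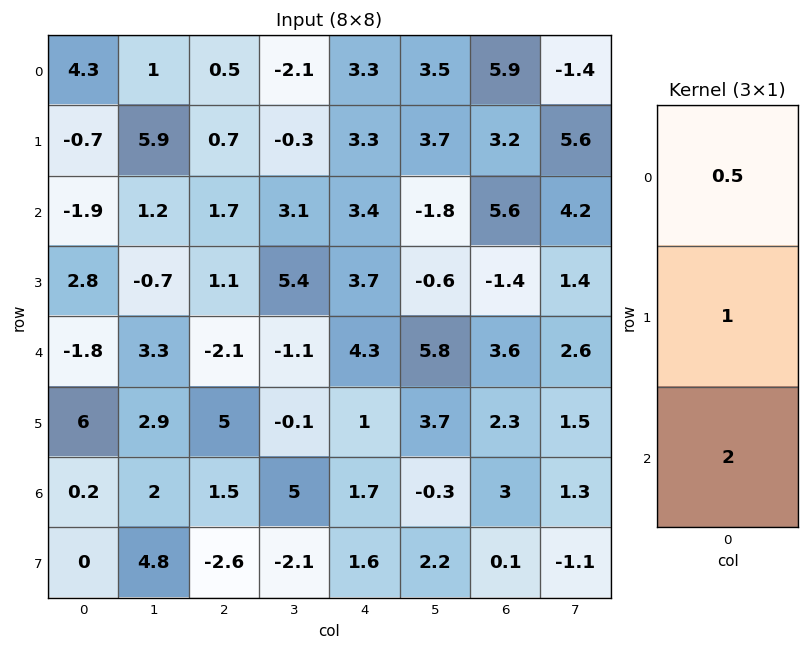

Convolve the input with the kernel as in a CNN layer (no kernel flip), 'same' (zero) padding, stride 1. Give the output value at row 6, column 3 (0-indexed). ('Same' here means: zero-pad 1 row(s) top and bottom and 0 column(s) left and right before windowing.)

0.75

The receptive field on the zero-padded input at this output position is [-0.1 / 5 / -2.1]. Elementwise product with the kernel and sum: -0.1·0.5 + 5·1 + -2.1·2.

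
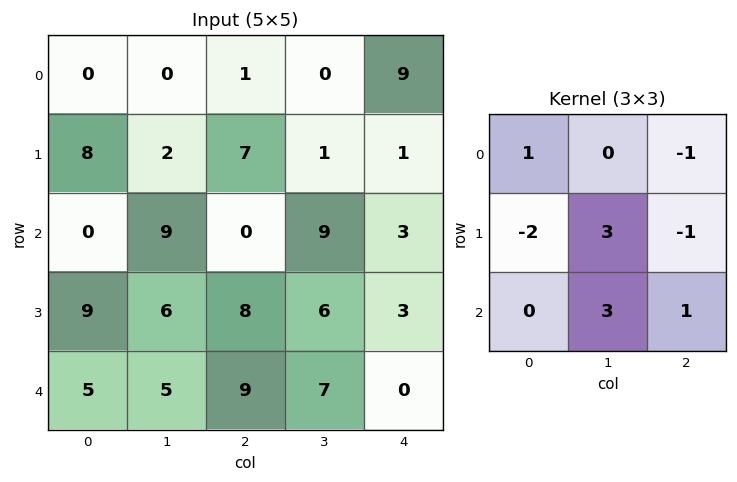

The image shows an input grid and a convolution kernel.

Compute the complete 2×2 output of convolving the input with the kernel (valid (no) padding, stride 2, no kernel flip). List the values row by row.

9 10
16 17

Output[0,0]: The receptive field on the input at this output position is [0 0 1 / 8 2 7 / 0 9 0]. Elementwise product with the kernel and sum: 0·1 + 1·-1 + 8·-2 + 2·3 + 7·-1 + 9·3 + 0·1.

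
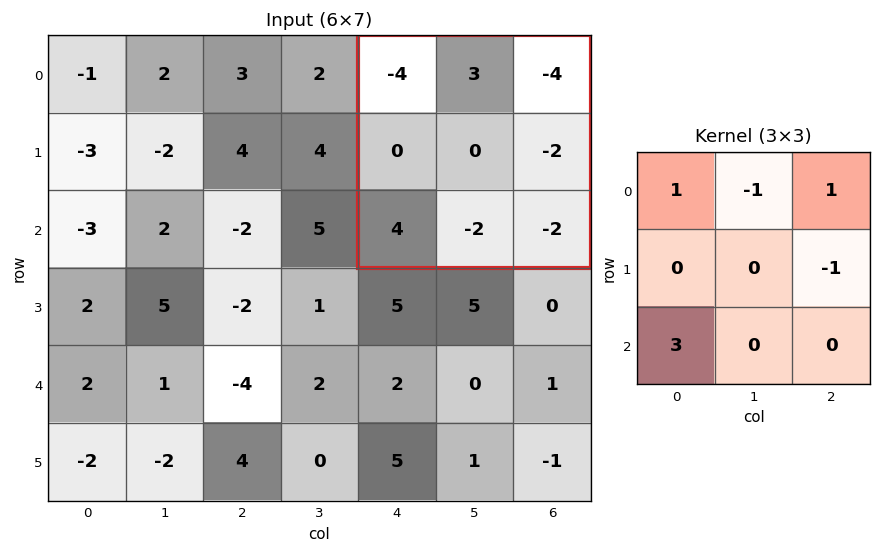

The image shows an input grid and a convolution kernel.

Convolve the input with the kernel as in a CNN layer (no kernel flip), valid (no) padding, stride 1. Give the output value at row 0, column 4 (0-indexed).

The receptive field on the input at this output position is [-4 3 -4 / 0 0 -2 / 4 -2 -2]. Elementwise product with the kernel and sum: -4·1 + 3·-1 + -4·1 + -2·-1 + 4·3.

3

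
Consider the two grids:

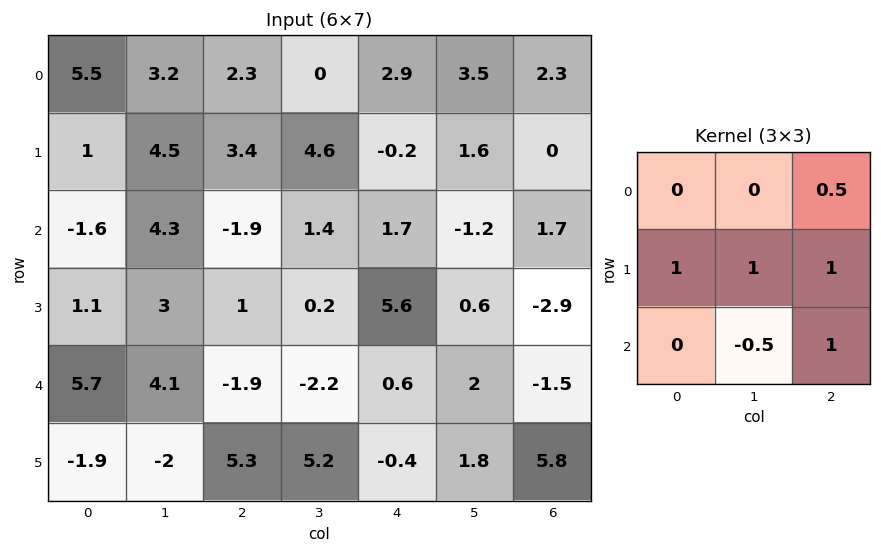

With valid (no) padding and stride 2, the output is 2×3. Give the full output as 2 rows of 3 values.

Output[0,0]: The receptive field on the input at this output position is [5.5 3.2 2.3 / 1 4.5 3.4 / -1.6 4.3 -1.9]. Elementwise product with the kernel and sum: 2.3·0.5 + 1·1 + 4.5·1 + 3.4·1 + 4.3·-0.5 + -1.9·1.

6 10.25 4.85
0.2 9.35 1.65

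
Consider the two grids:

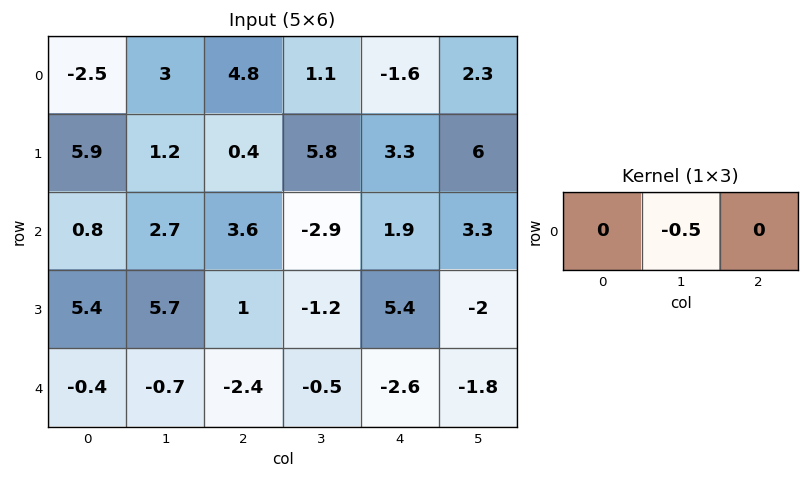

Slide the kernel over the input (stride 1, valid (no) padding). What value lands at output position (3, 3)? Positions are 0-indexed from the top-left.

-2.7

The receptive field on the input at this output position is [-1.2 5.4 -2]. Elementwise product with the kernel and sum: 5.4·-0.5.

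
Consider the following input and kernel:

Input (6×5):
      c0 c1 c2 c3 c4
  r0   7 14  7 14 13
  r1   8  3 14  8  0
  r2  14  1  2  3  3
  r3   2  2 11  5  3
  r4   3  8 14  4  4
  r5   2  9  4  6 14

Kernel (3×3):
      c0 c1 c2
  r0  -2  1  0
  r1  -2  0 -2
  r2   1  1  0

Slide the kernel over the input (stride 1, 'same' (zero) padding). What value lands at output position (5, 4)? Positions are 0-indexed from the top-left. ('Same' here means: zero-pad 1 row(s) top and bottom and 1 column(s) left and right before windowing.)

-16

The receptive field on the zero-padded input at this output position is [4 4 0 / 6 14 0 / 0 0 0]. Elementwise product with the kernel and sum: 4·-2 + 4·1 + 6·-2 + 0·-2 + 0·1 + 0·1.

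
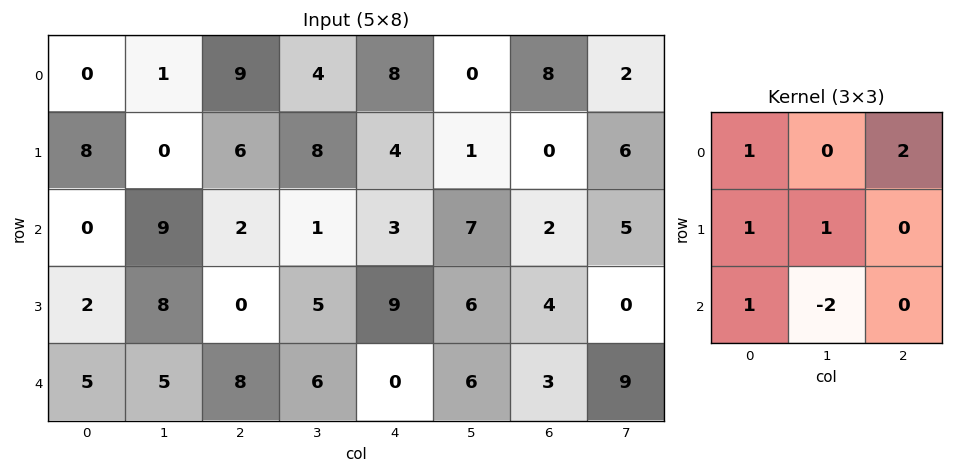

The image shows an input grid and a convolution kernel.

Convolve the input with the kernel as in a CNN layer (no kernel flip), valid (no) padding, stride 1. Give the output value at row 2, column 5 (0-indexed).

The receptive field on the input at this output position is [7 2 5 / 6 4 0 / 6 3 9]. Elementwise product with the kernel and sum: 7·1 + 5·2 + 6·1 + 4·1 + 6·1 + 3·-2.

27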